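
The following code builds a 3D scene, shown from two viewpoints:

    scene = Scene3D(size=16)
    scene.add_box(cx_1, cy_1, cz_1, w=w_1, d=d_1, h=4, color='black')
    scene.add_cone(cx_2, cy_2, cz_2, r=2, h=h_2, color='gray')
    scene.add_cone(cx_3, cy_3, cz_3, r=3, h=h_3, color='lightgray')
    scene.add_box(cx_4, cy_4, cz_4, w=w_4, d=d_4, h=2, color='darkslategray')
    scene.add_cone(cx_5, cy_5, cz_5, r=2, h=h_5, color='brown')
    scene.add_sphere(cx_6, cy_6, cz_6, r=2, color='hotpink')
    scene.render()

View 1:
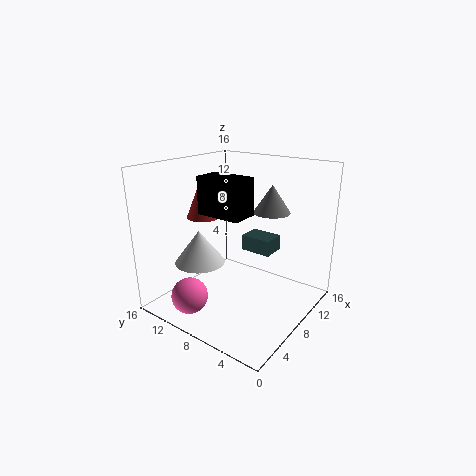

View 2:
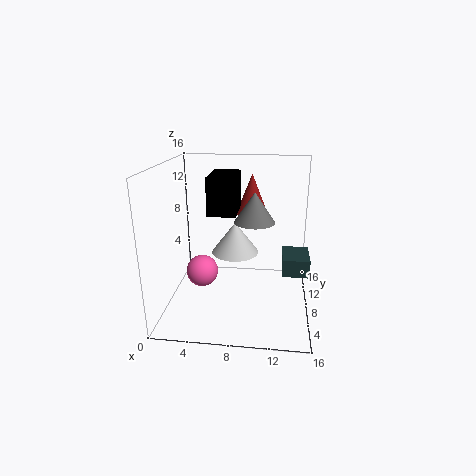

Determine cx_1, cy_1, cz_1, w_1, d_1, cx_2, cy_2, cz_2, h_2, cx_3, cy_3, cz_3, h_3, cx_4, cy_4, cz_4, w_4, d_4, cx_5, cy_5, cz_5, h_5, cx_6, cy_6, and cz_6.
cx_1 = 5
cy_1 = 6
cz_1 = 11
w_1 = 3
d_1 = 5
cx_2 = 10
cy_2 = 5
cz_2 = 11
h_2 = 3
cx_3 = 7
cy_3 = 13
cz_3 = 4
h_3 = 4
cx_4 = 13
cy_4 = 7
cz_4 = 4
w_4 = 3
d_4 = 4
cx_5 = 9
cy_5 = 14
cz_5 = 9
h_5 = 5
cx_6 = 3
cy_6 = 11
cz_6 = 2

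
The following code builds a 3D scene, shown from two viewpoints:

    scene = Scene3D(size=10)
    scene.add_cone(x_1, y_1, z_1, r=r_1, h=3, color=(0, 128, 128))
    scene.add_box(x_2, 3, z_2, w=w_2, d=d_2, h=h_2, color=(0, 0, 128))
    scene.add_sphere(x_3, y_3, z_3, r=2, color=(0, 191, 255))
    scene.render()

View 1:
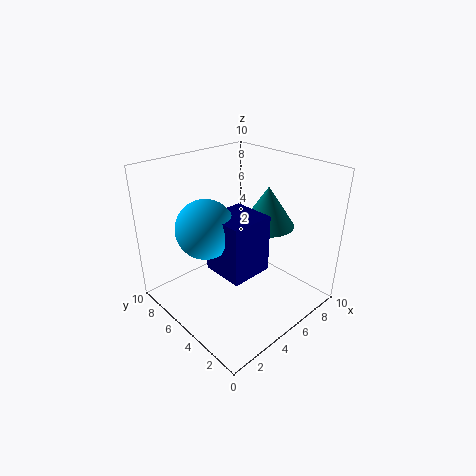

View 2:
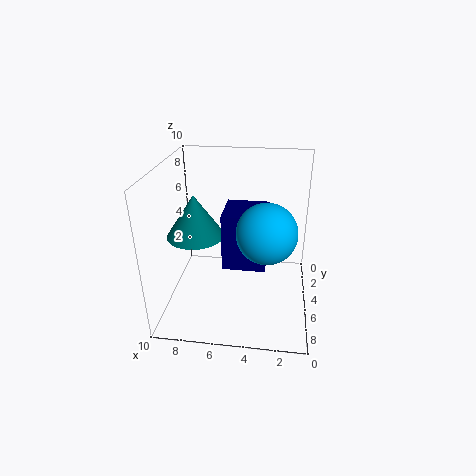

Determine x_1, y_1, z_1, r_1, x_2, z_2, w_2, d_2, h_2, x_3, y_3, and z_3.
x_1 = 8
y_1 = 5
z_1 = 5
r_1 = 2
x_2 = 3
z_2 = 3
w_2 = 3
d_2 = 3
h_2 = 4
x_3 = 3
y_3 = 6
z_3 = 6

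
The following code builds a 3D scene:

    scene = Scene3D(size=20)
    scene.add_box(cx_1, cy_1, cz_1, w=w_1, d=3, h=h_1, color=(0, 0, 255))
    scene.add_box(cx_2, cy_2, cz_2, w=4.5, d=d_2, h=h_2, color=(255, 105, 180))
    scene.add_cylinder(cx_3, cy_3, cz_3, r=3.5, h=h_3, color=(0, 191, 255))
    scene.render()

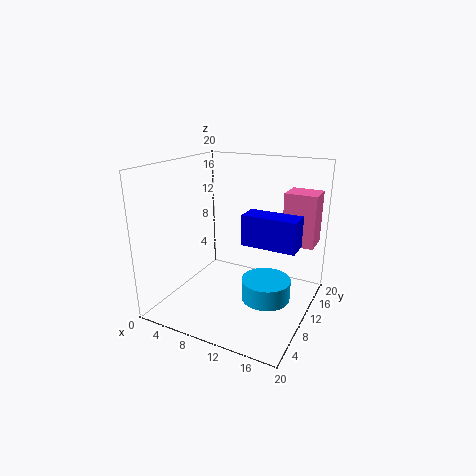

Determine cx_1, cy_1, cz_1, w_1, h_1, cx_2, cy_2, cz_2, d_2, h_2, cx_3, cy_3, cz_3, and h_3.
cx_1 = 12, cy_1 = 7, cz_1 = 10.5, w_1 = 7, h_1 = 4, cx_2 = 15, cy_2 = 14, cz_2 = 8.5, d_2 = 4, h_2 = 7.5, cx_3 = 14, cy_3 = 11, cz_3 = 1, h_3 = 3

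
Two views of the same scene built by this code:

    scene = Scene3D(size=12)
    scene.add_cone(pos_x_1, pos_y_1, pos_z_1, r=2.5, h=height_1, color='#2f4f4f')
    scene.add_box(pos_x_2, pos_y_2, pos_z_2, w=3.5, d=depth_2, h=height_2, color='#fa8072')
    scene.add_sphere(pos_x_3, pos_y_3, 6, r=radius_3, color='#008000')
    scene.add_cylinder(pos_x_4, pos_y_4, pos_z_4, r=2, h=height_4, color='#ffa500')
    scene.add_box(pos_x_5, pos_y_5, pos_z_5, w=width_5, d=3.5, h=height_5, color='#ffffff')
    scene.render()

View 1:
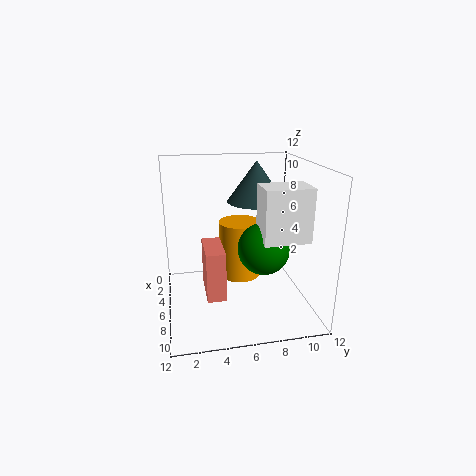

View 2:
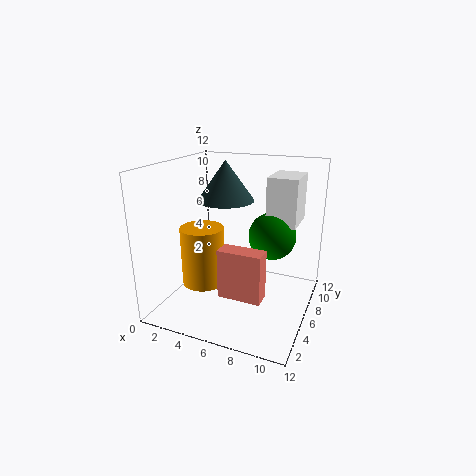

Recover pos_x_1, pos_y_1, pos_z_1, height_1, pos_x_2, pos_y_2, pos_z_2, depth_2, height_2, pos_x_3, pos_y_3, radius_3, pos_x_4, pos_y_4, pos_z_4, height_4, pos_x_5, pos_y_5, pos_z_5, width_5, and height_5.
pos_x_1 = 4; pos_y_1 = 8; pos_z_1 = 8.5; height_1 = 3.5; pos_x_2 = 5.5; pos_y_2 = 3; pos_z_2 = 2; depth_2 = 1.5; height_2 = 4; pos_x_3 = 8.5; pos_y_3 = 7.5; radius_3 = 2; pos_x_4 = 2; pos_y_4 = 7; pos_z_4 = 0.5; height_4 = 5.5; pos_x_5 = 8; pos_y_5 = 7; pos_z_5 = 7; width_5 = 2.5; height_5 = 4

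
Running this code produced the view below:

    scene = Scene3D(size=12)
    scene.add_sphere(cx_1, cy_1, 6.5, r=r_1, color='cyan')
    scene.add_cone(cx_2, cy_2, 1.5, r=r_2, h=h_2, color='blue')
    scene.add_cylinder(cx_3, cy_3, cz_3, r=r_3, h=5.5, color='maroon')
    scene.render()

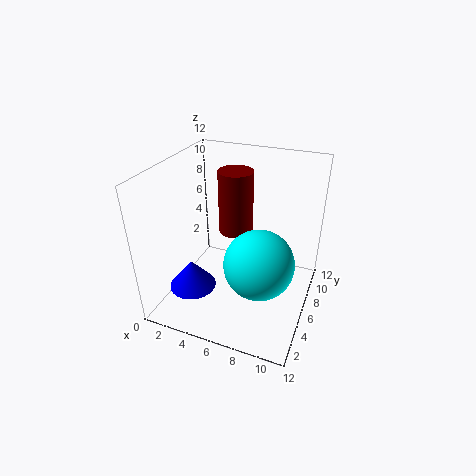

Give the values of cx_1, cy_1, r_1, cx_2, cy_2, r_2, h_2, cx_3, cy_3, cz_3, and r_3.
cx_1 = 9; cy_1 = 2.5; r_1 = 2.5; cx_2 = 2.5; cy_2 = 4; r_2 = 2; h_2 = 2.5; cx_3 = 5; cy_3 = 8; cz_3 = 5.5; r_3 = 1.5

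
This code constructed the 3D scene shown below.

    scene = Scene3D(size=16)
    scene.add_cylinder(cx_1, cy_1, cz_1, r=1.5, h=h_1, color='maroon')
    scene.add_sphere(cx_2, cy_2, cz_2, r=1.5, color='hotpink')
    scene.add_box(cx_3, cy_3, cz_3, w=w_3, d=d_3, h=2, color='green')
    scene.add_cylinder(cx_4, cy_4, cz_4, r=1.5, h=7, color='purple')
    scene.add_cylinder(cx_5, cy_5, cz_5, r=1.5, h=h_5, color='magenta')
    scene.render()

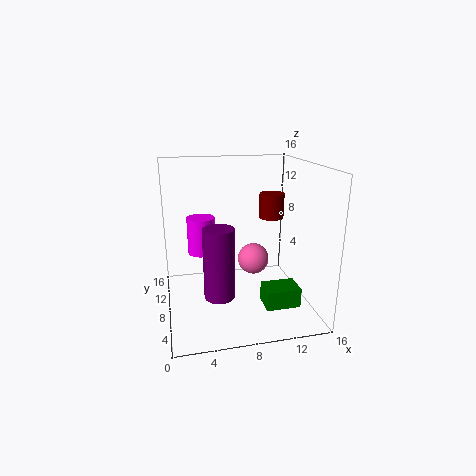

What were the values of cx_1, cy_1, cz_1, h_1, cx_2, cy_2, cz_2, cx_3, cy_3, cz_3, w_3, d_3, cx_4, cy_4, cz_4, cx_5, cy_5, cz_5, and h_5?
cx_1 = 13
cy_1 = 11.5
cz_1 = 9
h_1 = 3
cx_2 = 8.5
cy_2 = 3.5
cz_2 = 7.5
cx_3 = 9.5
cy_3 = 1.5
cz_3 = 2.5
w_3 = 3.5
d_3 = 2.5
cx_4 = 5
cy_4 = 3
cz_4 = 4
cx_5 = 4
cy_5 = 8.5
cz_5 = 6.5
h_5 = 4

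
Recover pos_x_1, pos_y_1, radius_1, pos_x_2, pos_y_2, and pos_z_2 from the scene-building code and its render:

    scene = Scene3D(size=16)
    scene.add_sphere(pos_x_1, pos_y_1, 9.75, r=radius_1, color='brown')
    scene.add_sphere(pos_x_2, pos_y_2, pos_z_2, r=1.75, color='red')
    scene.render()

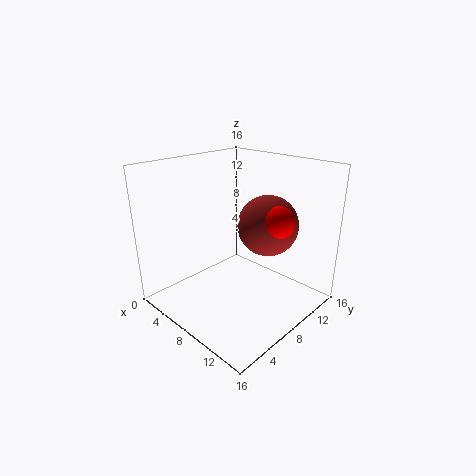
pos_x_1 = 10.75
pos_y_1 = 9.75
radius_1 = 3.25
pos_x_2 = 12.5
pos_y_2 = 9
pos_z_2 = 10.75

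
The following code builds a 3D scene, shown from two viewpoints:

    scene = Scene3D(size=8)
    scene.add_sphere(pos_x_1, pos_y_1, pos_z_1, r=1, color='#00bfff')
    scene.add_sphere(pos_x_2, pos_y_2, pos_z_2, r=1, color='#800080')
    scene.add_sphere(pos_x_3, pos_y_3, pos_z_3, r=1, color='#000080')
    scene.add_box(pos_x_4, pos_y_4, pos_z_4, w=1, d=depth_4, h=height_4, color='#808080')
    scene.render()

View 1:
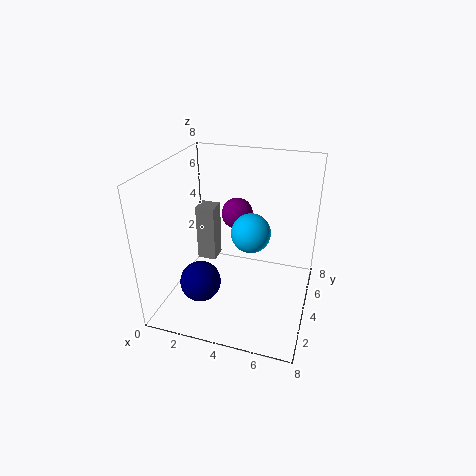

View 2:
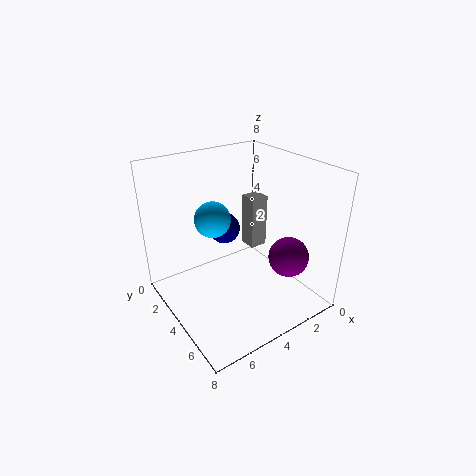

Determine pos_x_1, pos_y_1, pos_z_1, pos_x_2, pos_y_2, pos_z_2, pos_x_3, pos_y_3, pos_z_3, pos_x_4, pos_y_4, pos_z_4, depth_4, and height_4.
pos_x_1 = 5; pos_y_1 = 3; pos_z_1 = 5; pos_x_2 = 3; pos_y_2 = 7; pos_z_2 = 4; pos_x_3 = 3; pos_y_3 = 1; pos_z_3 = 3; pos_x_4 = 2; pos_y_4 = 3; pos_z_4 = 3; depth_4 = 1; height_4 = 3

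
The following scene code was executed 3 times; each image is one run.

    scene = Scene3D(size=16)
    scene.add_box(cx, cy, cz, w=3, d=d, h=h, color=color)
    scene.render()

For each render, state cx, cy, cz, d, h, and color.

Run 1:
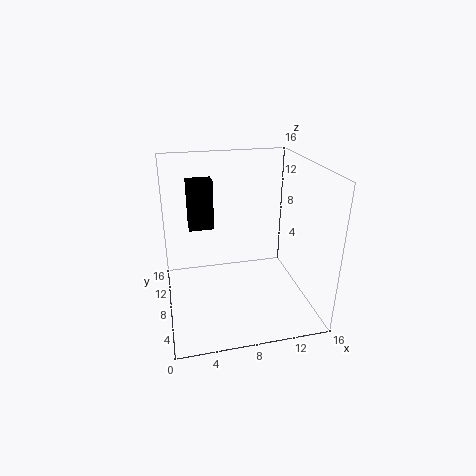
cx = 3, cy = 12, cz = 7.5, d = 2, h = 6, color = 'black'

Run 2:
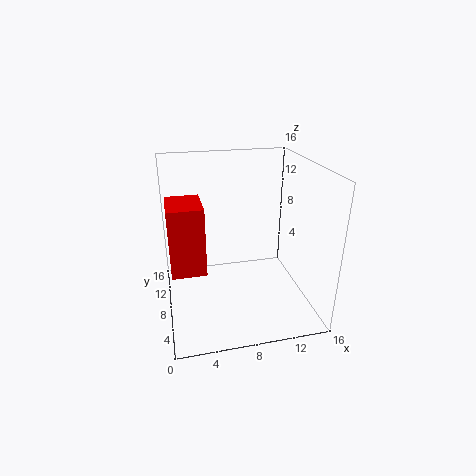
cx = 0.5, cy = 0.5, cz = 8.5, d = 4, h = 6, color = 'red'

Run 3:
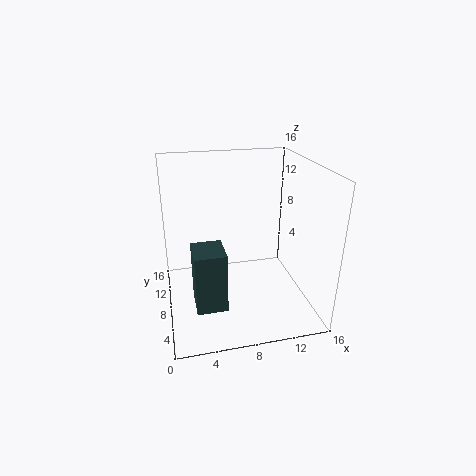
cx = 2.5, cy = 1.5, cz = 3.5, d = 3.5, h = 6, color = 'darkslategray'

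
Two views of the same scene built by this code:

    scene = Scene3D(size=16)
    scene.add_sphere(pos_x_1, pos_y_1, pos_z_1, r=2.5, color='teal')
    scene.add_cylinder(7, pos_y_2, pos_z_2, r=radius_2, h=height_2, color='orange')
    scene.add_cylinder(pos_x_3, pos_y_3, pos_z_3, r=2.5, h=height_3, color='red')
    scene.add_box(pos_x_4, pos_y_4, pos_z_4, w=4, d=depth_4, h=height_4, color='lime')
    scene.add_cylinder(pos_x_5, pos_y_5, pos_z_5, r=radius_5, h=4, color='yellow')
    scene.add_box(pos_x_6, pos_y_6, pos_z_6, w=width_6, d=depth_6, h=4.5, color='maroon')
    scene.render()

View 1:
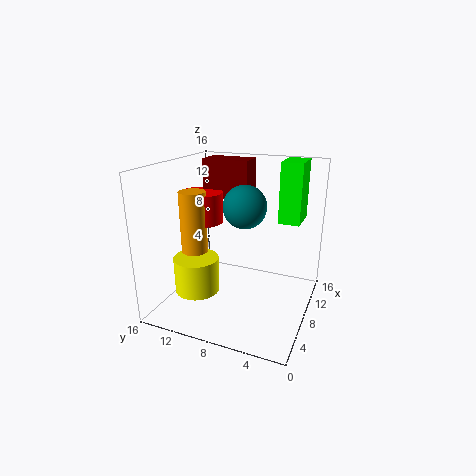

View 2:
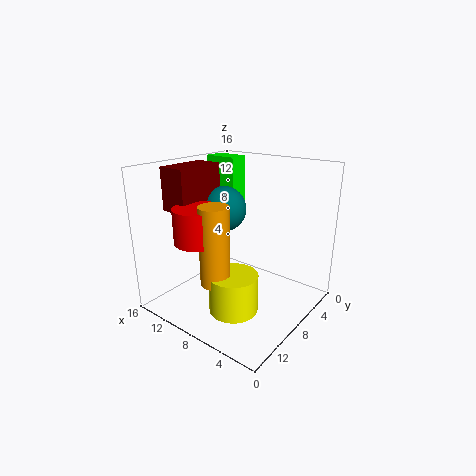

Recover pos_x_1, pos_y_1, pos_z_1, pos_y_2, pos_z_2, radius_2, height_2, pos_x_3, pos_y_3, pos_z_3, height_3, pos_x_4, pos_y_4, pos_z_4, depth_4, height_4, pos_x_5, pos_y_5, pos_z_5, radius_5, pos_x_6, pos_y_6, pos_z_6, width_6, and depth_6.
pos_x_1 = 10; pos_y_1 = 8; pos_z_1 = 11; pos_y_2 = 13; pos_z_2 = 5; radius_2 = 1.5; height_2 = 8; pos_x_3 = 9; pos_y_3 = 13; pos_z_3 = 9; height_3 = 3.5; pos_x_4 = 11.5; pos_y_4 = 2; pos_z_4 = 9; depth_4 = 2.5; height_4 = 7; pos_x_5 = 5.5; pos_y_5 = 12; pos_z_5 = 2; radius_5 = 2.5; pos_x_6 = 10.5; pos_y_6 = 8; pos_z_6 = 11.5; width_6 = 3; depth_6 = 5.5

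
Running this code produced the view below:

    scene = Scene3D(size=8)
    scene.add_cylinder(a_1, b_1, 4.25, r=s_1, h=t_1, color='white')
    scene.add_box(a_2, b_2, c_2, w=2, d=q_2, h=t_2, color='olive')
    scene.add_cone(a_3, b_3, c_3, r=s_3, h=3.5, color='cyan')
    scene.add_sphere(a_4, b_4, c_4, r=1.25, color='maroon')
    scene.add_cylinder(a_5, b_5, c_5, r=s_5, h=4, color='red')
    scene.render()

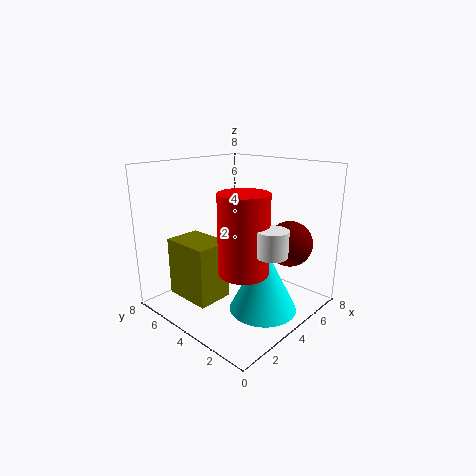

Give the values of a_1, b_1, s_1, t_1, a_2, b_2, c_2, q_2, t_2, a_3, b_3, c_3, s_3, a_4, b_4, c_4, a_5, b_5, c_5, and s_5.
a_1 = 2.75
b_1 = 0.75
s_1 = 0.75
t_1 = 1.25
a_2 = 1.25
b_2 = 4
c_2 = 0.75
q_2 = 2.75
t_2 = 3.25
a_3 = 3.5
b_3 = 1.75
c_3 = 0.75
s_3 = 1.75
a_4 = 5.75
b_4 = 1.75
c_4 = 3.75
a_5 = 2.5
b_5 = 2.25
c_5 = 3
s_5 = 1.25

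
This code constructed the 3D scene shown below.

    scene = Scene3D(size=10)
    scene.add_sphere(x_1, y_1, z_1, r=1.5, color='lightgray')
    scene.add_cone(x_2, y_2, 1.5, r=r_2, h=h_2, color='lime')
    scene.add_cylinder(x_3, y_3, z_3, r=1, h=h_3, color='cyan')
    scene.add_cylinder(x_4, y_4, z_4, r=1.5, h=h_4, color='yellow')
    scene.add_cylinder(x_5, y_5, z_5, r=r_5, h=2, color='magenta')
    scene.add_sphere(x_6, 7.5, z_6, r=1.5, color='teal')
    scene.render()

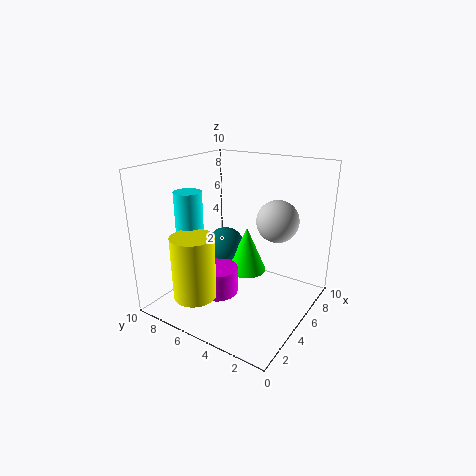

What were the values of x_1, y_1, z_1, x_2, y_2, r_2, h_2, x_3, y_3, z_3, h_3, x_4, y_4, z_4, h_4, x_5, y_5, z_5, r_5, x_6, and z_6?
x_1 = 7
y_1 = 3
z_1 = 6
x_2 = 7
y_2 = 5.5
r_2 = 1.5
h_2 = 3.5
x_3 = 4
y_3 = 8.5
z_3 = 3
h_3 = 5
x_4 = 2.5
y_4 = 7
z_4 = 1
h_4 = 4.5
x_5 = 4.5
y_5 = 6.5
z_5 = 0.5
r_5 = 1.5
x_6 = 7
z_6 = 3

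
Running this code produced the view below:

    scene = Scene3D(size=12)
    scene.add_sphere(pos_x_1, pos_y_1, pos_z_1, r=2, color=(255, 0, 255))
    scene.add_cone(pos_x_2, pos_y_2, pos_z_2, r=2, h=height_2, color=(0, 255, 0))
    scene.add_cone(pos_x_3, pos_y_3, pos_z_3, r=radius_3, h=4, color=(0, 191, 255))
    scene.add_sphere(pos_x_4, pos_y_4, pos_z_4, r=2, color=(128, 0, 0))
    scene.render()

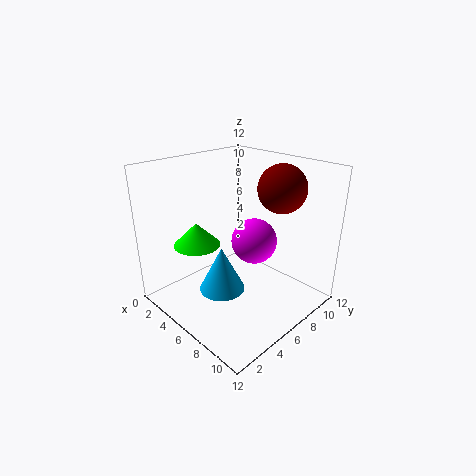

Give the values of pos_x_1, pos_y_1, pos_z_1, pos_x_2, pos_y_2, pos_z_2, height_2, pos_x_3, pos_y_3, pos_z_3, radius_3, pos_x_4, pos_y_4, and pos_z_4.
pos_x_1 = 6, pos_y_1 = 8, pos_z_1 = 5, pos_x_2 = 3, pos_y_2 = 4, pos_z_2 = 5, height_2 = 2, pos_x_3 = 5, pos_y_3 = 5, pos_z_3 = 1, radius_3 = 2, pos_x_4 = 8, pos_y_4 = 9, pos_z_4 = 10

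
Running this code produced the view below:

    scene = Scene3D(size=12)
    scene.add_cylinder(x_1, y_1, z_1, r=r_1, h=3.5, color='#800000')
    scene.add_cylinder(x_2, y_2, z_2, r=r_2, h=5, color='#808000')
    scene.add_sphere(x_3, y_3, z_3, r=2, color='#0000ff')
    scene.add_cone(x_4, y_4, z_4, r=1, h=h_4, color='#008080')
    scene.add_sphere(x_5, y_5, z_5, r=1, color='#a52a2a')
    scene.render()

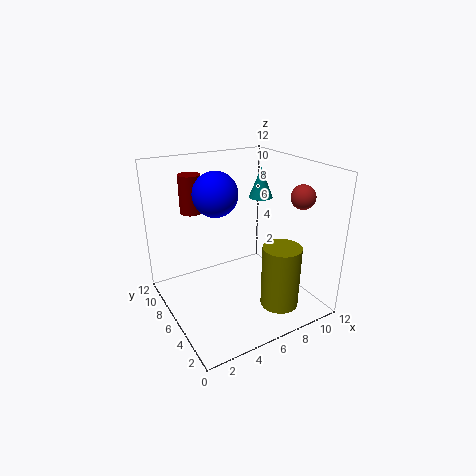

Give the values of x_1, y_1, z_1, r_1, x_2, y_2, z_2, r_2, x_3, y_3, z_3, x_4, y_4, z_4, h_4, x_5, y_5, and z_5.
x_1 = 4; y_1 = 11; z_1 = 7; r_1 = 1; x_2 = 7.5; y_2 = 2; z_2 = 1.5; r_2 = 1.5; x_3 = 5.5; y_3 = 9; z_3 = 9; x_4 = 8.5; y_4 = 6.5; z_4 = 9; h_4 = 2.5; x_5 = 10.5; y_5 = 3.5; z_5 = 9.5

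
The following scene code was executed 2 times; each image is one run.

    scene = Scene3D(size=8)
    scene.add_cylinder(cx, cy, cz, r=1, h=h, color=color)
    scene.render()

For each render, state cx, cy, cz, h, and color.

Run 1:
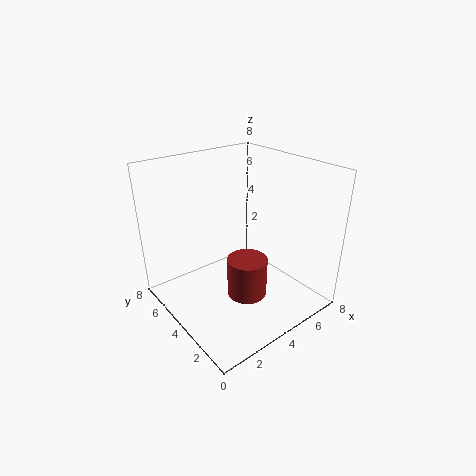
cx = 3
cy = 2
cz = 2
h = 2
color = 'brown'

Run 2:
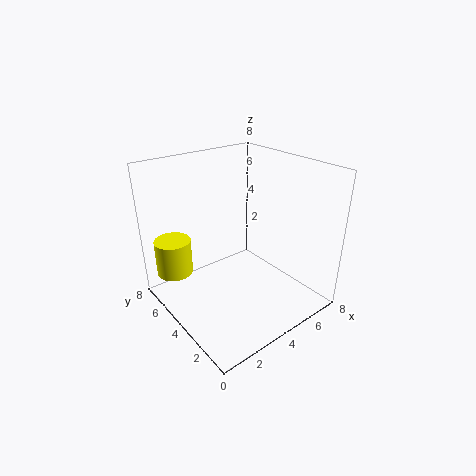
cx = 1
cy = 6
cz = 2
h = 2
color = 'yellow'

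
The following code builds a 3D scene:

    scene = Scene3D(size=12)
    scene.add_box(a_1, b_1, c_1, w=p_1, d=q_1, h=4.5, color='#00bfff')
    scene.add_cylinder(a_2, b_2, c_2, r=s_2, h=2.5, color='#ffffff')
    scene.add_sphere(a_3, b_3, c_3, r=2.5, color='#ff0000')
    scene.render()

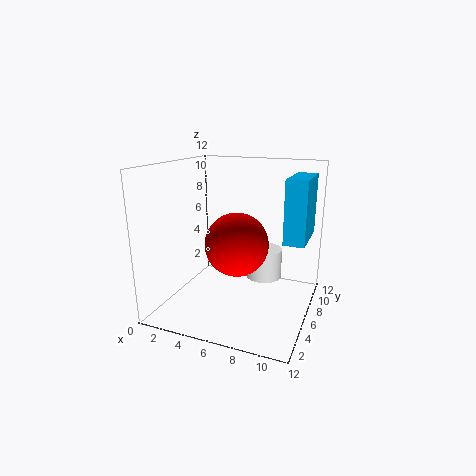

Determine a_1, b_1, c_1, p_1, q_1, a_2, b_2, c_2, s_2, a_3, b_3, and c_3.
a_1 = 10.5, b_1 = 3, c_1 = 7, p_1 = 1.5, q_1 = 4, a_2 = 8, b_2 = 7, c_2 = 2.5, s_2 = 1.5, a_3 = 6.5, b_3 = 4.5, c_3 = 6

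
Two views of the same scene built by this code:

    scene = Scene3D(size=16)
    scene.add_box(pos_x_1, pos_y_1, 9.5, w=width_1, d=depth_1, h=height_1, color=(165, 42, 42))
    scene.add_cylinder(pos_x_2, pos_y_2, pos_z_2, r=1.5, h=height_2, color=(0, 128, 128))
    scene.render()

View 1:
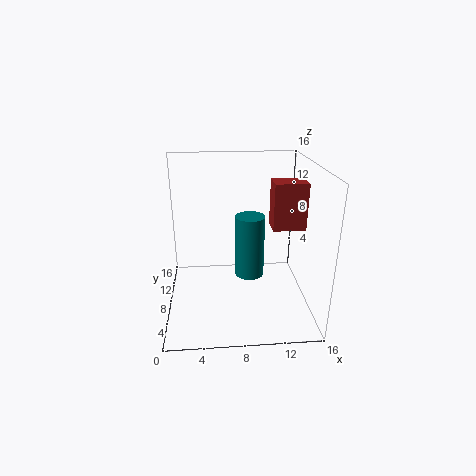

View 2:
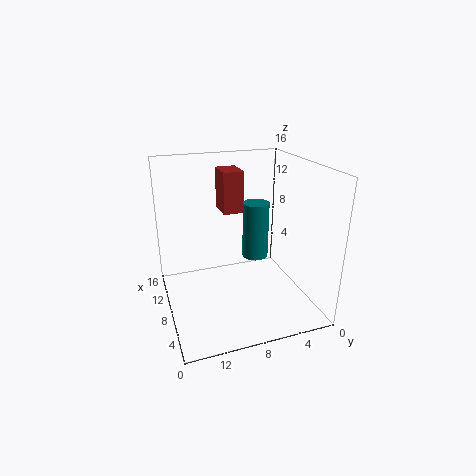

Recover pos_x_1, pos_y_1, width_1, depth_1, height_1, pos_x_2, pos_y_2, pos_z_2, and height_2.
pos_x_1 = 11.5, pos_y_1 = 6, width_1 = 3.5, depth_1 = 2.5, height_1 = 5, pos_x_2 = 9, pos_y_2 = 5.5, pos_z_2 = 5, height_2 = 6.5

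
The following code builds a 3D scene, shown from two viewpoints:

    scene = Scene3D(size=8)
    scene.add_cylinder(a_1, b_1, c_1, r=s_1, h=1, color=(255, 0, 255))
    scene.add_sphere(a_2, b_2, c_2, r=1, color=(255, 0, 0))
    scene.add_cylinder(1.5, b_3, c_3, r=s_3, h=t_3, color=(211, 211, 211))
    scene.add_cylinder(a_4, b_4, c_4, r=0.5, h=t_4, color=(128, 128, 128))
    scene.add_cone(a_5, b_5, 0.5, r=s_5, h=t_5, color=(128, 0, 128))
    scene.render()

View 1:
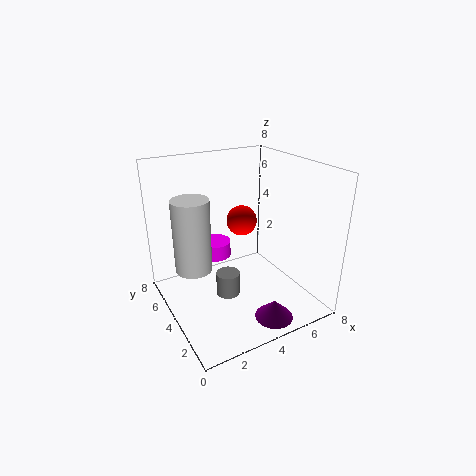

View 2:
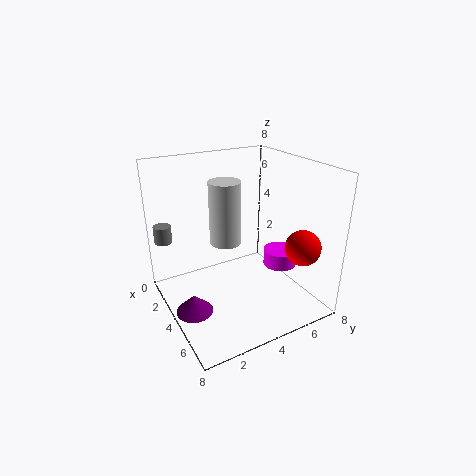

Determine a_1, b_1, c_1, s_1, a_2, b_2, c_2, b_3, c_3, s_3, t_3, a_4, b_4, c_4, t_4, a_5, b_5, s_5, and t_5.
a_1 = 4, b_1 = 7, c_1 = 1.5, s_1 = 1, a_2 = 6, b_2 = 7, c_2 = 3.5, b_3 = 4.5, c_3 = 2.5, s_3 = 1, t_3 = 4, a_4 = 1.5, b_4 = 0.5, c_4 = 3.5, t_4 = 1, a_5 = 4.5, b_5 = 1, s_5 = 1, t_5 = 1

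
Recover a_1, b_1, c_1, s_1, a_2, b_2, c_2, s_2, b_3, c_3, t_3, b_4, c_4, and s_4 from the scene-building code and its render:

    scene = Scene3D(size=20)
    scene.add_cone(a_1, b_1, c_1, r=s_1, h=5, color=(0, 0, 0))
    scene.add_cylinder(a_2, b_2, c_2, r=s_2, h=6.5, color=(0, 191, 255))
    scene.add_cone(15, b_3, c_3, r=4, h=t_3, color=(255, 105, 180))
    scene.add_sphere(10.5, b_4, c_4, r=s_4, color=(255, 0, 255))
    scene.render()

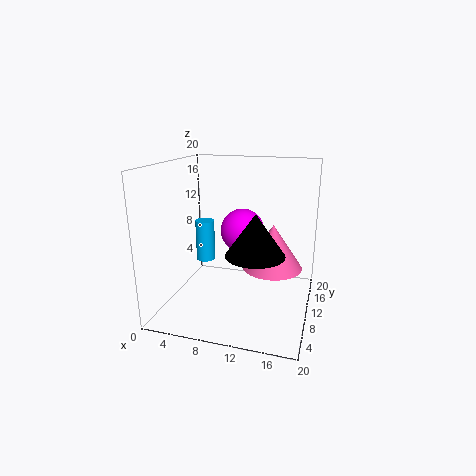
a_1 = 14; b_1 = 3.5; c_1 = 10.5; s_1 = 3.5; a_2 = 3; b_2 = 15; c_2 = 4; s_2 = 1.5; b_3 = 9.5; c_3 = 6.5; t_3 = 6; b_4 = 10.5; c_4 = 11; s_4 = 3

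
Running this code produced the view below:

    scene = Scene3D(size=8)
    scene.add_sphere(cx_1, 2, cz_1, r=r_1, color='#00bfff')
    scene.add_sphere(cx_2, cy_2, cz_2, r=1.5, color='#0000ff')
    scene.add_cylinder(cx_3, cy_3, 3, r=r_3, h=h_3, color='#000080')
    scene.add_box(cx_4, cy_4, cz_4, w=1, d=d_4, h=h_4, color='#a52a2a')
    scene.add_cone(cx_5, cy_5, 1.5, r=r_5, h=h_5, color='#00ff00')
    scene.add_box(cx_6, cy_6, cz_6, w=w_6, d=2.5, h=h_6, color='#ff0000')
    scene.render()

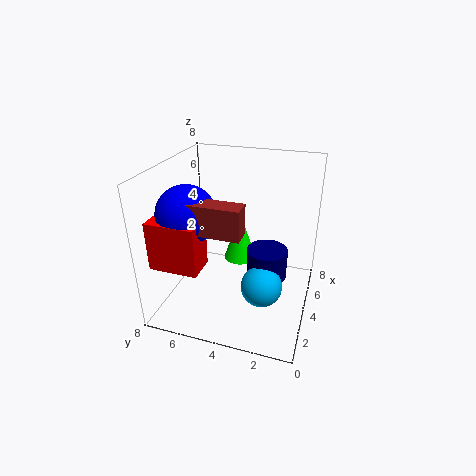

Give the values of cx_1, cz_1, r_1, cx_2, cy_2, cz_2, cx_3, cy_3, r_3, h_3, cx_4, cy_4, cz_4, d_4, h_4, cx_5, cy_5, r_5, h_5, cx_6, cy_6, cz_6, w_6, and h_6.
cx_1 = 1.5
cz_1 = 3
r_1 = 1
cx_2 = 2
cy_2 = 6
cz_2 = 6
cx_3 = 2.5
cy_3 = 2
r_3 = 1
h_3 = 1.5
cx_4 = 1
cy_4 = 3
cz_4 = 5.5
d_4 = 2.5
h_4 = 1.5
cx_5 = 6
cy_5 = 4.5
r_5 = 1
h_5 = 3
cx_6 = 0.5
cy_6 = 5
cz_6 = 3.5
w_6 = 1.5
h_6 = 2.5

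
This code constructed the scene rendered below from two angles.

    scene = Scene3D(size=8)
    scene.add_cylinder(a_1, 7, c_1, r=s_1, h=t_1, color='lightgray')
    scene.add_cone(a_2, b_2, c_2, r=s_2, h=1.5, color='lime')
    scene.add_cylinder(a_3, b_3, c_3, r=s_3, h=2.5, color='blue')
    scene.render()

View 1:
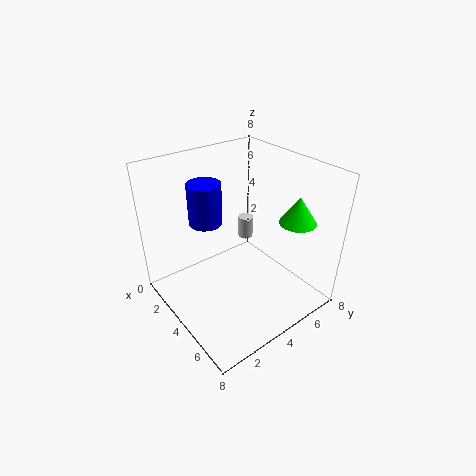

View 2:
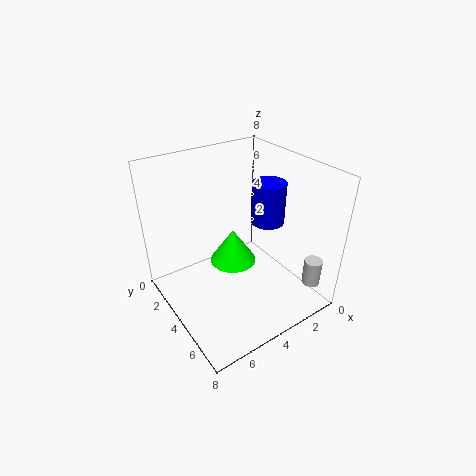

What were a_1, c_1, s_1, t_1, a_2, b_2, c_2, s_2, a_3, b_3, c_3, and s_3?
a_1 = 1; c_1 = 1.5; s_1 = 0.5; t_1 = 1.5; a_2 = 6; b_2 = 6.5; c_2 = 5; s_2 = 1; a_3 = 1.5; b_3 = 3.5; c_3 = 4; s_3 = 1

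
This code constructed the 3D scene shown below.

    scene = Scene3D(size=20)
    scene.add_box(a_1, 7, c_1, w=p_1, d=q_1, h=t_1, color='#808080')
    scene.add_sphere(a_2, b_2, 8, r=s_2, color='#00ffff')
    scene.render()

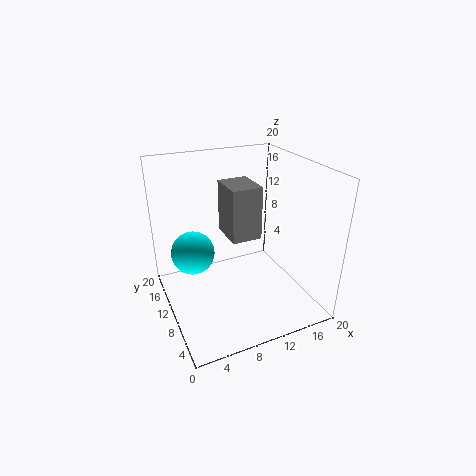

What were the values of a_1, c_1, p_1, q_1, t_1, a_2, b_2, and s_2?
a_1 = 8; c_1 = 11; p_1 = 4; q_1 = 5; t_1 = 7; a_2 = 4; b_2 = 12; s_2 = 3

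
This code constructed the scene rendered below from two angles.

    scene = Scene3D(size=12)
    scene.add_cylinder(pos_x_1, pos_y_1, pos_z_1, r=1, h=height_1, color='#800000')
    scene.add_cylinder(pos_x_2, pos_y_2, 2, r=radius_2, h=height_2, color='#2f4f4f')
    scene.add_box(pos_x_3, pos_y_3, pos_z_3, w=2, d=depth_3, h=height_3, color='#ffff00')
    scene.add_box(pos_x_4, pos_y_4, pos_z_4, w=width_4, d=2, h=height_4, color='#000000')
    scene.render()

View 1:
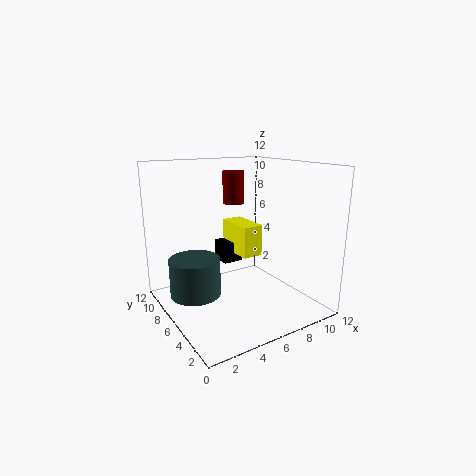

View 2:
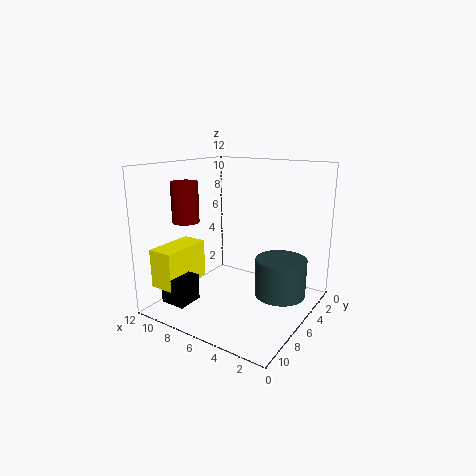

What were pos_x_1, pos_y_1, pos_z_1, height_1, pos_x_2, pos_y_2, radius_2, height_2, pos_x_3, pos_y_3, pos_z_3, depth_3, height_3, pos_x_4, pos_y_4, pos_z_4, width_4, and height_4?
pos_x_1 = 8; pos_y_1 = 10; pos_z_1 = 8; height_1 = 3; pos_x_2 = 2; pos_y_2 = 6; radius_2 = 2; height_2 = 3; pos_x_3 = 8; pos_y_3 = 8; pos_z_3 = 3; depth_3 = 4; height_3 = 3; pos_x_4 = 7; pos_y_4 = 10; pos_z_4 = 2; width_4 = 2; height_4 = 2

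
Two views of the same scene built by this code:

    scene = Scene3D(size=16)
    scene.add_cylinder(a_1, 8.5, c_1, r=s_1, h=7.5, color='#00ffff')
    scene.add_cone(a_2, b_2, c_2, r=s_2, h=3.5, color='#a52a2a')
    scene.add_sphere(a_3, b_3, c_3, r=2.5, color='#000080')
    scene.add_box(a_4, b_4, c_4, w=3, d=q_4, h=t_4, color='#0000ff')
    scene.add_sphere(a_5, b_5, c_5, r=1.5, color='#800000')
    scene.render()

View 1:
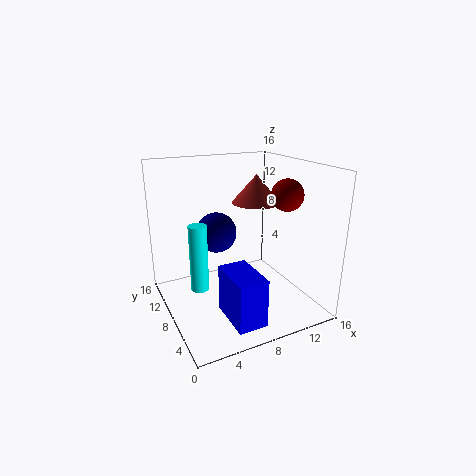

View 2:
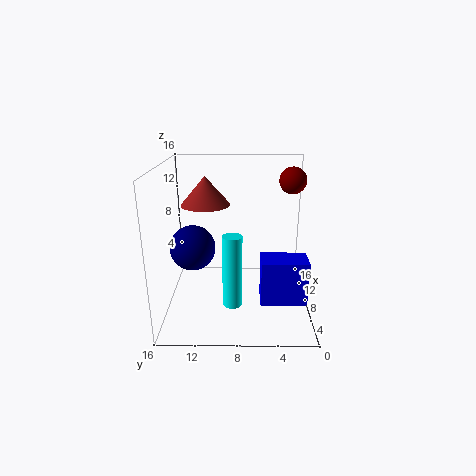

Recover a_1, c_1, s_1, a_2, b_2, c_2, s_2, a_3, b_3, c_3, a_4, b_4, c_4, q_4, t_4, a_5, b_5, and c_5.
a_1 = 3.5
c_1 = 2.5
s_1 = 1
a_2 = 12.5
b_2 = 12
c_2 = 10.5
s_2 = 3
a_3 = 7.5
b_3 = 13
c_3 = 7
a_4 = 4.5
b_4 = 0.5
c_4 = 1.5
q_4 = 5
t_4 = 5
a_5 = 10
b_5 = 2
c_5 = 14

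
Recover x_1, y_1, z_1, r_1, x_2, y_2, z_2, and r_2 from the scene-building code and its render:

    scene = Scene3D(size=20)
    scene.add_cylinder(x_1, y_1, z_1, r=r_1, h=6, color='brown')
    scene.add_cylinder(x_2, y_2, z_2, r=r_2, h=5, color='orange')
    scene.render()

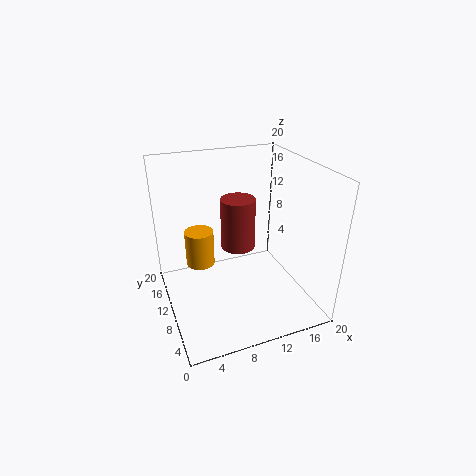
x_1 = 8; y_1 = 5; z_1 = 12; r_1 = 2; x_2 = 5; y_2 = 12; z_2 = 6; r_2 = 2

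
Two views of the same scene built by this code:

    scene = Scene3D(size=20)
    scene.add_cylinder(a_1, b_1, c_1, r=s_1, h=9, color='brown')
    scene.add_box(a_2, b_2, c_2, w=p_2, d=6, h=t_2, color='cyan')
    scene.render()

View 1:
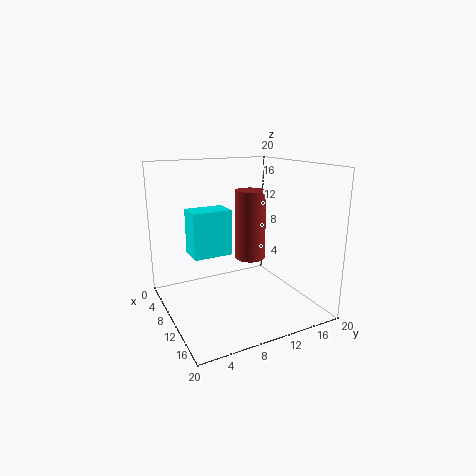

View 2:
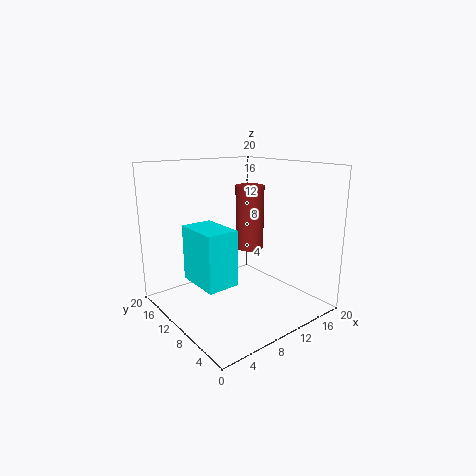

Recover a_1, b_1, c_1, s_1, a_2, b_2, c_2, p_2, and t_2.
a_1 = 12.5; b_1 = 10.5; c_1 = 8; s_1 = 2; a_2 = 2; b_2 = 5; c_2 = 6; p_2 = 4; t_2 = 7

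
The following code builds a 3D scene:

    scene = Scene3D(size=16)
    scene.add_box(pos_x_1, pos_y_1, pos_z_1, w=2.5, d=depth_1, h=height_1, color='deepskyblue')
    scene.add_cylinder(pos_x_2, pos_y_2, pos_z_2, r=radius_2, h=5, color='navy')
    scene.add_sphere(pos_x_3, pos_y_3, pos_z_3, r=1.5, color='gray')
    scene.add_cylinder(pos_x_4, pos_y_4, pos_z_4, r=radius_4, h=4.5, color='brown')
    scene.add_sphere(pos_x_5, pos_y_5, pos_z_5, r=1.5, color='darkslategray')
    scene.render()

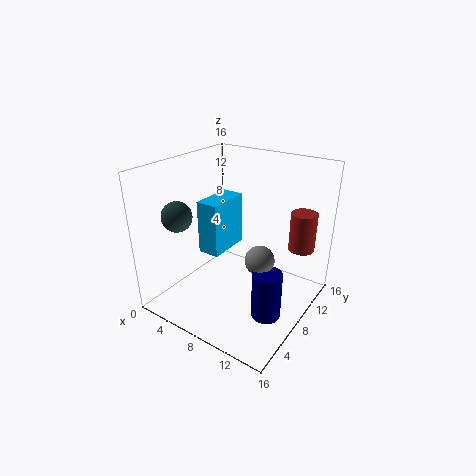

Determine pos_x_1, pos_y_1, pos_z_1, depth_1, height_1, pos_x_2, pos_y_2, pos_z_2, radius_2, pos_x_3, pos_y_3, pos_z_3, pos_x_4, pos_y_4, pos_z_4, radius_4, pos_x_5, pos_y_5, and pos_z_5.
pos_x_1 = 4, pos_y_1 = 6, pos_z_1 = 6, depth_1 = 5, height_1 = 6, pos_x_2 = 13.5, pos_y_2 = 5, pos_z_2 = 2, radius_2 = 1.5, pos_x_3 = 12, pos_y_3 = 6, pos_z_3 = 7.5, pos_x_4 = 13.5, pos_y_4 = 13, pos_z_4 = 6, radius_4 = 1.5, pos_x_5 = 5, pos_y_5 = 2, pos_z_5 = 12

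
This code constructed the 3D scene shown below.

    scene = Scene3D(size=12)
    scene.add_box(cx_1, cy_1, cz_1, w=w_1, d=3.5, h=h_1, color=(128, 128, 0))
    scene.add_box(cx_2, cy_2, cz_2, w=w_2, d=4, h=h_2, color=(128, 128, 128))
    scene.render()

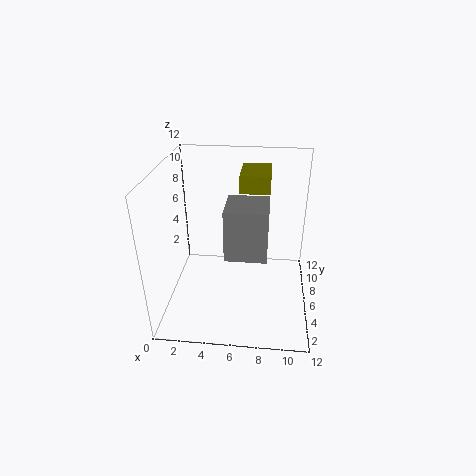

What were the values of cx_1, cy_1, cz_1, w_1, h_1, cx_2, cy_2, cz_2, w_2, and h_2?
cx_1 = 6
cy_1 = 7
cz_1 = 9.5
w_1 = 2.5
h_1 = 1.5
cx_2 = 4.5
cy_2 = 7.5
cz_2 = 2.5
w_2 = 4
h_2 = 5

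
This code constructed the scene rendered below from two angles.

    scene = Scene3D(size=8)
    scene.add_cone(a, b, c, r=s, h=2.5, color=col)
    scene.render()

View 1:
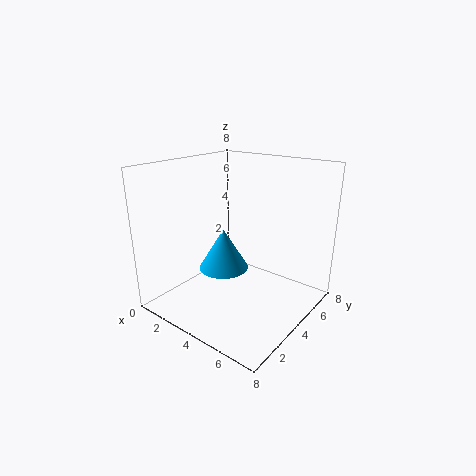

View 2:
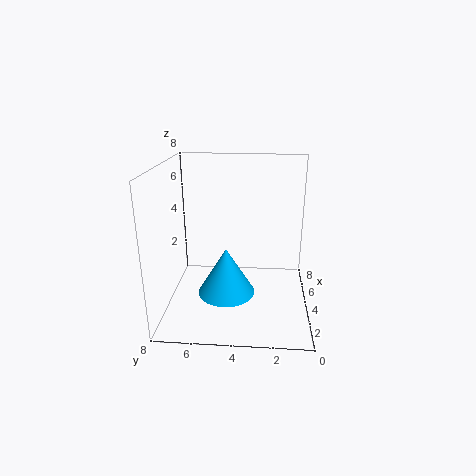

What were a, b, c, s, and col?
a = 2.5; b = 4.5; c = 1.5; s = 1.5; col = 'deepskyblue'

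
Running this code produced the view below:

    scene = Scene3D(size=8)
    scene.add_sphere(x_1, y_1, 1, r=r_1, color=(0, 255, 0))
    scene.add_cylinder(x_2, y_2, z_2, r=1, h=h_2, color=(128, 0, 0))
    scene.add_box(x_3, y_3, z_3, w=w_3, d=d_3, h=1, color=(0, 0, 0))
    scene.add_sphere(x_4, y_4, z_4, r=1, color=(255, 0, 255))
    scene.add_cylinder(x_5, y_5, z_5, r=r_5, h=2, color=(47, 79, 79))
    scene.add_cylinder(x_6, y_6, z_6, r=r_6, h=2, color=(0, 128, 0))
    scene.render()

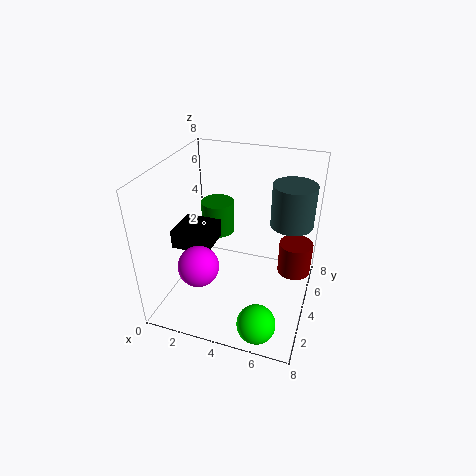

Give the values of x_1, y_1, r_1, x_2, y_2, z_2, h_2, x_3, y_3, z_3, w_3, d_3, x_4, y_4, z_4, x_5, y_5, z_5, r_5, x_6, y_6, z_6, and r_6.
x_1 = 6, y_1 = 1, r_1 = 1, x_2 = 7, y_2 = 6, z_2 = 1, h_2 = 2, x_3 = 1, y_3 = 2, z_3 = 4, w_3 = 2, d_3 = 2, x_4 = 3, y_4 = 1, z_4 = 4, x_5 = 7, y_5 = 3, z_5 = 6, r_5 = 1, x_6 = 2, y_6 = 6, z_6 = 3, r_6 = 1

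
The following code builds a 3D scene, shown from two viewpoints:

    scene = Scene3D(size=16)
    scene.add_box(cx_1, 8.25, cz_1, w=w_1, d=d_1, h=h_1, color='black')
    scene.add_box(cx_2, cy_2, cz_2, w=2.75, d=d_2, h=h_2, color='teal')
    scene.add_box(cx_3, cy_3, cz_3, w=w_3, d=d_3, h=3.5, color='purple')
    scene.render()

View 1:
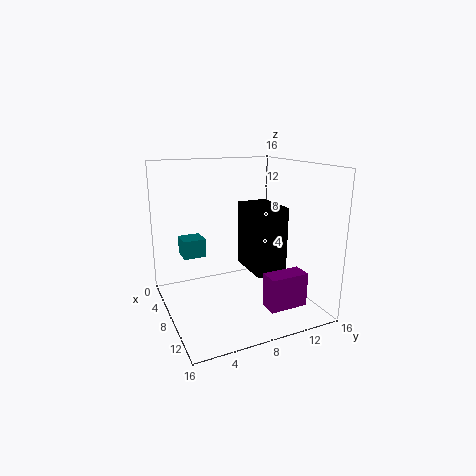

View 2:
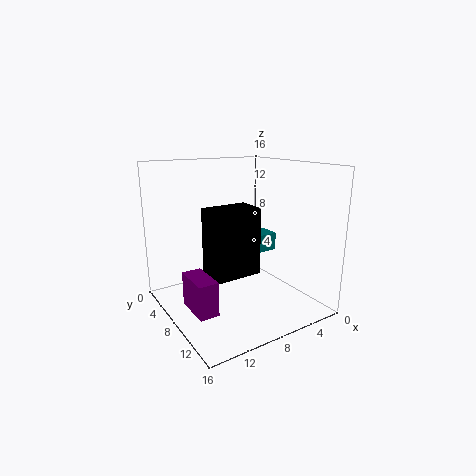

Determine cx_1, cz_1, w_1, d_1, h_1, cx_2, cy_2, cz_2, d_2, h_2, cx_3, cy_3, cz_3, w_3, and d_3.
cx_1 = 7.5; cz_1 = 5; w_1 = 5; d_1 = 3.25; h_1 = 7; cx_2 = 0.75; cy_2 = 3; cz_2 = 4.5; d_2 = 2.75; h_2 = 2.25; cx_3 = 13; cy_3 = 8.5; cz_3 = 2.25; w_3 = 2; d_3 = 4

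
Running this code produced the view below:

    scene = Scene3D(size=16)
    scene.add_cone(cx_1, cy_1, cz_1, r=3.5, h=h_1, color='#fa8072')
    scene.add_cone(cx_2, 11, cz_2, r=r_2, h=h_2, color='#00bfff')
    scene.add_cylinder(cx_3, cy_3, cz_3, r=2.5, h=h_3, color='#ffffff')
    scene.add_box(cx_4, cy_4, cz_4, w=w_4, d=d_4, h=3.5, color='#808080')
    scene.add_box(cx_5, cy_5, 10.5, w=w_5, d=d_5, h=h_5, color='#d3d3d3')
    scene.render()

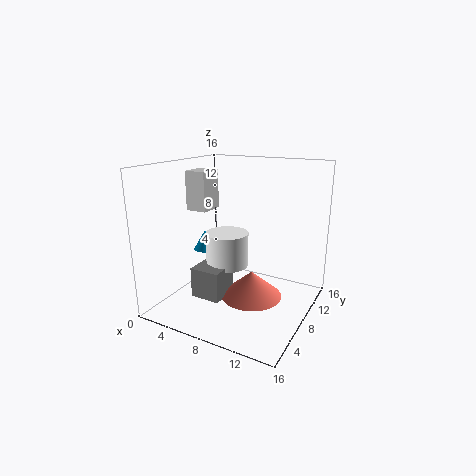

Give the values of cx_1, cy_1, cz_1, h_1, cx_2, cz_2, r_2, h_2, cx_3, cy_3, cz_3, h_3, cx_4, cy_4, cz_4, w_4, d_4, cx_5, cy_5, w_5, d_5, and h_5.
cx_1 = 9.5
cy_1 = 8.5
cz_1 = 1
h_1 = 3
cx_2 = 1.5
cz_2 = 4.5
r_2 = 1.5
h_2 = 2.5
cx_3 = 6
cy_3 = 9
cz_3 = 4
h_3 = 4
cx_4 = 3.5
cy_4 = 5
cz_4 = 1
w_4 = 3.5
d_4 = 3.5
cx_5 = 1.5
cy_5 = 7.5
w_5 = 2.5
d_5 = 3
h_5 = 4.5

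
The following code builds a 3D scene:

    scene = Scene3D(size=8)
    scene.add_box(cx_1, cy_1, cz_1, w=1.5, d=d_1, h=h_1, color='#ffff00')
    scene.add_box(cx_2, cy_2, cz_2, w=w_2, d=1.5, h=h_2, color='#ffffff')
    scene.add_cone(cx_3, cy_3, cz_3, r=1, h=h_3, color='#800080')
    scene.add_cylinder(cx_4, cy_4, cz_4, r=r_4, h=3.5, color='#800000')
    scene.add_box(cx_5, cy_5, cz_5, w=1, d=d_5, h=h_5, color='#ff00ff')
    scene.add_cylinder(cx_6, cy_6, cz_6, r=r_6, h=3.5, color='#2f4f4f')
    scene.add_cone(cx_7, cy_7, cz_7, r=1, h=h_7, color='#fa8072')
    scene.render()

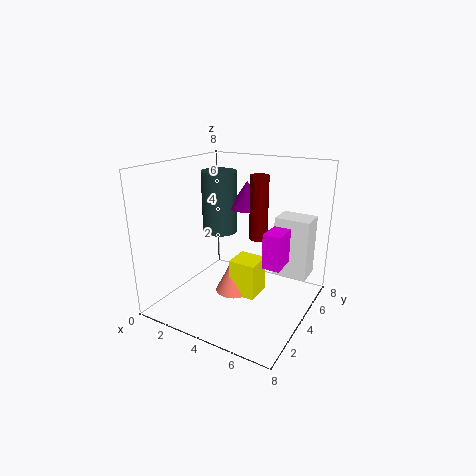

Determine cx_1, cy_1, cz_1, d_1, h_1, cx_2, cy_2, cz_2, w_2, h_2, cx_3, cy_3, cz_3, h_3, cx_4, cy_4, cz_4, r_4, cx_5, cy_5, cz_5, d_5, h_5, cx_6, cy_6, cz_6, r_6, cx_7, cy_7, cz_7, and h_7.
cx_1 = 4, cy_1 = 3, cz_1 = 1, d_1 = 1.5, h_1 = 2, cx_2 = 5.5, cy_2 = 5.5, cz_2 = 1.5, w_2 = 2, h_2 = 3.5, cx_3 = 4, cy_3 = 5, cz_3 = 5.5, h_3 = 1.5, cx_4 = 5, cy_4 = 4.5, cz_4 = 4, r_4 = 0.5, cx_5 = 5.5, cy_5 = 4, cz_5 = 2.5, d_5 = 1.5, h_5 = 2, cx_6 = 2.5, cy_6 = 4.5, cz_6 = 4, r_6 = 1, cx_7 = 4, cy_7 = 3.5, cz_7 = 1, h_7 = 2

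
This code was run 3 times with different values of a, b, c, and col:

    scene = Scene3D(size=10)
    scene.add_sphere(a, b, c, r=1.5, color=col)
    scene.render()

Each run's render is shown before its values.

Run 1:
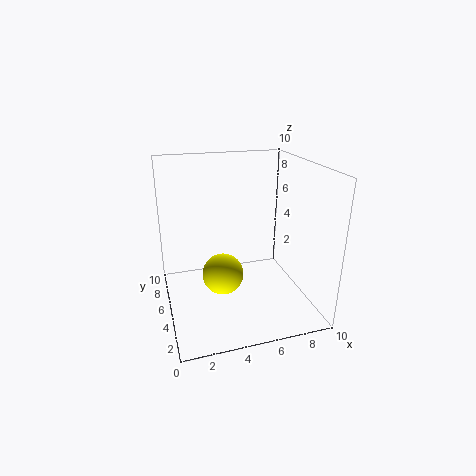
a = 4, b = 5.5, c = 2, col = 'yellow'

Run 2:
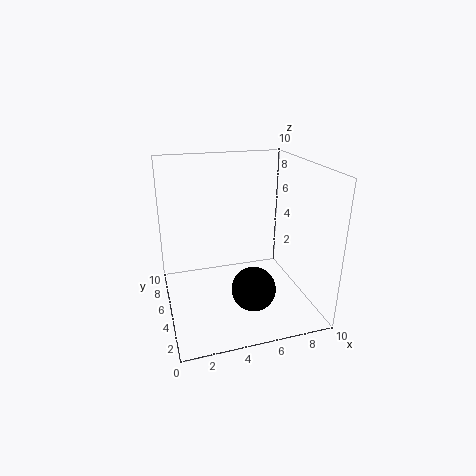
a = 5.5, b = 3, c = 2, col = 'black'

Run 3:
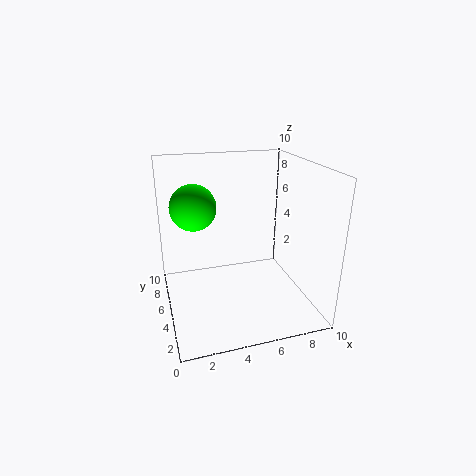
a = 2, b = 5, c = 7.5, col = 'lime'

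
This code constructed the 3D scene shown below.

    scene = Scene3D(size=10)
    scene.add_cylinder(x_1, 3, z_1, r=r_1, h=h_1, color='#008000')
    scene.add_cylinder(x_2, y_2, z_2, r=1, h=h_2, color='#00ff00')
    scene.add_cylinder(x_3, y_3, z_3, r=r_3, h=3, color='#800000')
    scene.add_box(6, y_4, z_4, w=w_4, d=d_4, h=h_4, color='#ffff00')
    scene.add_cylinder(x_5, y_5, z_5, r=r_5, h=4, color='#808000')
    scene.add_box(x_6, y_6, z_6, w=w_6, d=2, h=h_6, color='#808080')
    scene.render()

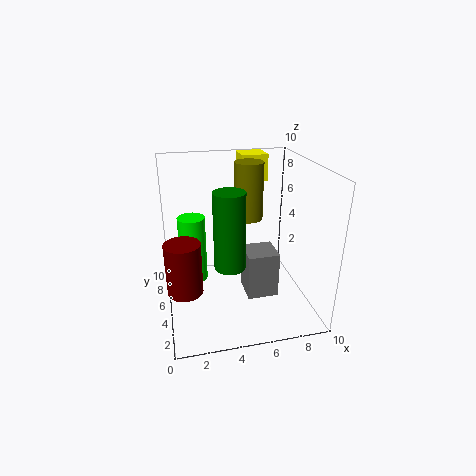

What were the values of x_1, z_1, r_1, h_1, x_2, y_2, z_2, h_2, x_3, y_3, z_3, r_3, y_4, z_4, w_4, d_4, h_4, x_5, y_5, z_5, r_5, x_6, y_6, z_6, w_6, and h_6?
x_1 = 4; z_1 = 4; r_1 = 1; h_1 = 5; x_2 = 2; y_2 = 7; z_2 = 1; h_2 = 5; x_3 = 1; y_3 = 1; z_3 = 4; r_3 = 1; y_4 = 8; z_4 = 8; w_4 = 2; d_4 = 2; h_4 = 2; x_5 = 6; y_5 = 6; z_5 = 6; r_5 = 1; x_6 = 5; y_6 = 2; z_6 = 2; w_6 = 2; h_6 = 3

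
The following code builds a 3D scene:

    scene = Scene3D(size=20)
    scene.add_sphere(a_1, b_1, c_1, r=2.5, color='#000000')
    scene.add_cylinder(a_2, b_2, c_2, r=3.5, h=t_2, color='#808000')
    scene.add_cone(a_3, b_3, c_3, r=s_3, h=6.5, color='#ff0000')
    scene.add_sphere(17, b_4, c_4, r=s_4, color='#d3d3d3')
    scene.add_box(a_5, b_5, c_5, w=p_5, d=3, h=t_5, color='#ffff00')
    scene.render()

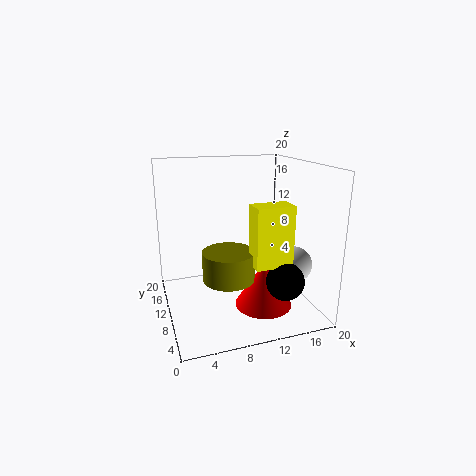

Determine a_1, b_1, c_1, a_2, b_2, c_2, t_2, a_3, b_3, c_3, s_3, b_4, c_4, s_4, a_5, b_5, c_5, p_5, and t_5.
a_1 = 14.5
b_1 = 4
c_1 = 5.5
a_2 = 8
b_2 = 8
c_2 = 5
t_2 = 4
a_3 = 13
b_3 = 7.5
c_3 = 0.5
s_3 = 4
b_4 = 6.5
c_4 = 6.5
s_4 = 2.5
a_5 = 10.5
b_5 = 4
c_5 = 7.5
p_5 = 5
t_5 = 8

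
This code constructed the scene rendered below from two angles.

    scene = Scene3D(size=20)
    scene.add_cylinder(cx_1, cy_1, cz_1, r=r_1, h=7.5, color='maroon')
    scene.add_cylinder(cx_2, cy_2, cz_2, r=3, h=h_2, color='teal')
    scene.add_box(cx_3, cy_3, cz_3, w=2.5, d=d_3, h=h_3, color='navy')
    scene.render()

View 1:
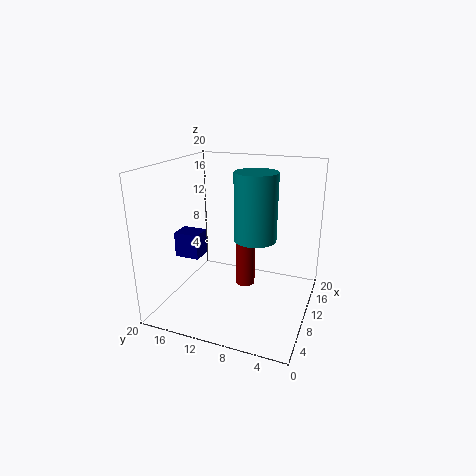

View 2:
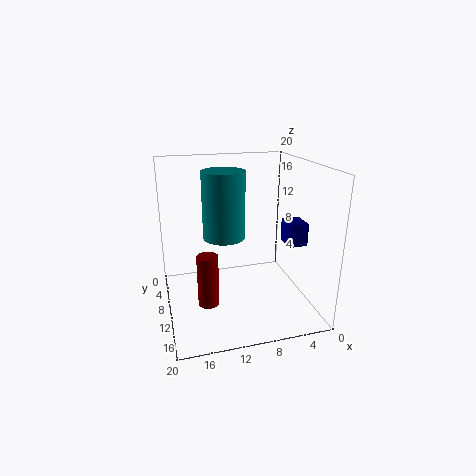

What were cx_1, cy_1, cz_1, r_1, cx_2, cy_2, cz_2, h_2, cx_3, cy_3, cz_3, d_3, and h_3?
cx_1 = 14.5
cy_1 = 10.5
cz_1 = 0.5
r_1 = 1.5
cx_2 = 11.5
cy_2 = 8
cz_2 = 9.5
h_2 = 9.5
cx_3 = 2
cy_3 = 12
cz_3 = 10
d_3 = 3
h_3 = 3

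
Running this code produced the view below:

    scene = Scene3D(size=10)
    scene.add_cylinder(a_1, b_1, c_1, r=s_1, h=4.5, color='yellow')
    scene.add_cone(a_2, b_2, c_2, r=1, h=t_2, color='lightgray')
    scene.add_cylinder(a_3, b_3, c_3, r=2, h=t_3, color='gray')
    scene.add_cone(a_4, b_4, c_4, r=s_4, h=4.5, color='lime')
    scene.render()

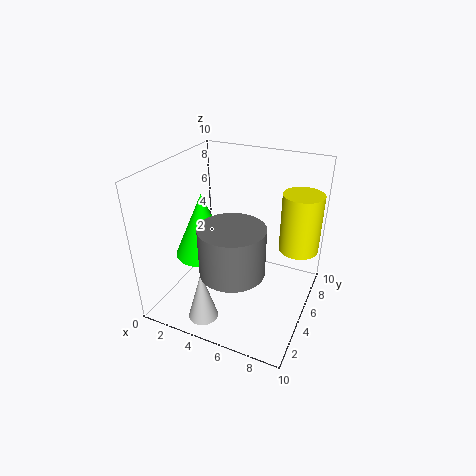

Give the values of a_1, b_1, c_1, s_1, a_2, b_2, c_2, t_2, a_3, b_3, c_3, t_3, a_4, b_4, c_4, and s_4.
a_1 = 8.5
b_1 = 8.5
c_1 = 3
s_1 = 1.5
a_2 = 4
b_2 = 1.5
c_2 = 0.5
t_2 = 3.5
a_3 = 6
b_3 = 2
c_3 = 4.5
t_3 = 3
a_4 = 2.5
b_4 = 4.5
c_4 = 3.5
s_4 = 2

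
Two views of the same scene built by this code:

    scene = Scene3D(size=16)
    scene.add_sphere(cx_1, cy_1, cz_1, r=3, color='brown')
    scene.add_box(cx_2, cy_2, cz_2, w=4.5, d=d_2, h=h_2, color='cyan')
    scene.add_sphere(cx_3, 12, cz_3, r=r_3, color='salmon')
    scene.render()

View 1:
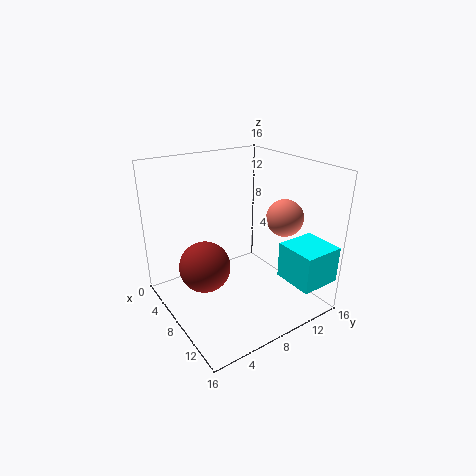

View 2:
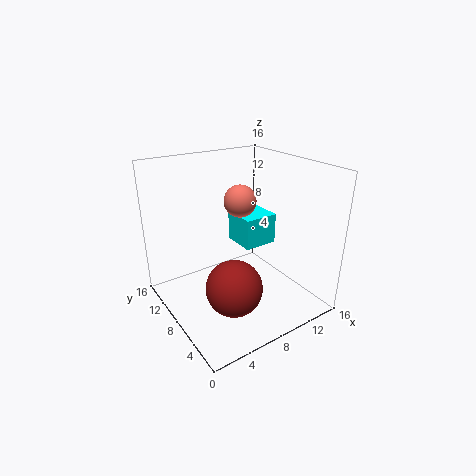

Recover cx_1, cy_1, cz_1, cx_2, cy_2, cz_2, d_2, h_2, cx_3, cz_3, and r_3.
cx_1 = 5.5
cy_1 = 5
cz_1 = 4
cx_2 = 11.5
cy_2 = 11
cz_2 = 4
d_2 = 4.5
h_2 = 4
cx_3 = 11
cz_3 = 10.5
r_3 = 2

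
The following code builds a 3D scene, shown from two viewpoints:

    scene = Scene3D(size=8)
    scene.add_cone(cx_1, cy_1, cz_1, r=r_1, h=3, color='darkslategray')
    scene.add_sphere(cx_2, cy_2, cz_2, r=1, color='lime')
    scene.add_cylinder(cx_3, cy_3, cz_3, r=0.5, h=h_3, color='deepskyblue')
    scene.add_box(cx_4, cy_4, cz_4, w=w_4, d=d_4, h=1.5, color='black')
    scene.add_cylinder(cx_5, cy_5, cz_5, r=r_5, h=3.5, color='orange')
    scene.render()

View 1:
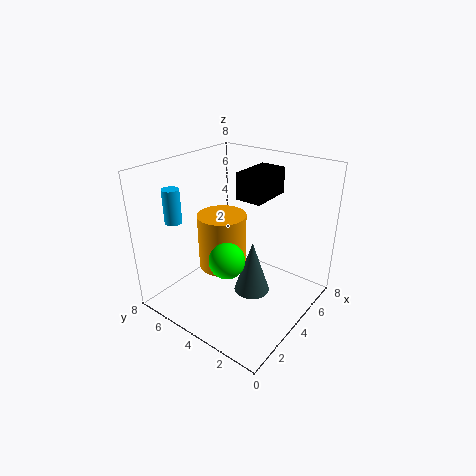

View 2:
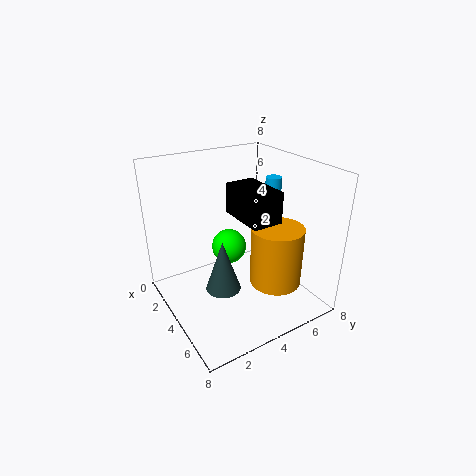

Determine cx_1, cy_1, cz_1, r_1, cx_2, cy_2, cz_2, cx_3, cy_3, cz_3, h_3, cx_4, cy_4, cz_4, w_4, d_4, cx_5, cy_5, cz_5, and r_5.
cx_1 = 4, cy_1 = 3, cz_1 = 1, r_1 = 1, cx_2 = 3, cy_2 = 4, cz_2 = 3, cx_3 = 2.5, cy_3 = 7.5, cz_3 = 4.5, h_3 = 2, cx_4 = 4.5, cy_4 = 3, cz_4 = 6, w_4 = 2.5, d_4 = 1.5, cx_5 = 5, cy_5 = 6, cz_5 = 1, r_5 = 1.5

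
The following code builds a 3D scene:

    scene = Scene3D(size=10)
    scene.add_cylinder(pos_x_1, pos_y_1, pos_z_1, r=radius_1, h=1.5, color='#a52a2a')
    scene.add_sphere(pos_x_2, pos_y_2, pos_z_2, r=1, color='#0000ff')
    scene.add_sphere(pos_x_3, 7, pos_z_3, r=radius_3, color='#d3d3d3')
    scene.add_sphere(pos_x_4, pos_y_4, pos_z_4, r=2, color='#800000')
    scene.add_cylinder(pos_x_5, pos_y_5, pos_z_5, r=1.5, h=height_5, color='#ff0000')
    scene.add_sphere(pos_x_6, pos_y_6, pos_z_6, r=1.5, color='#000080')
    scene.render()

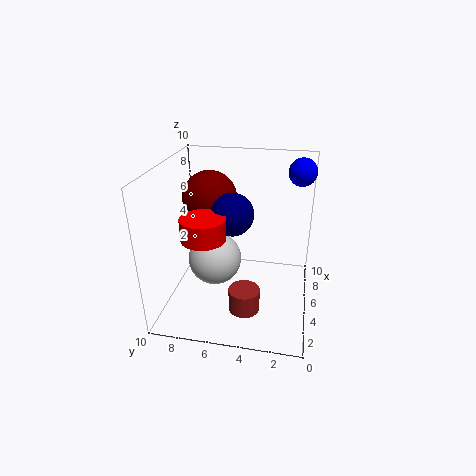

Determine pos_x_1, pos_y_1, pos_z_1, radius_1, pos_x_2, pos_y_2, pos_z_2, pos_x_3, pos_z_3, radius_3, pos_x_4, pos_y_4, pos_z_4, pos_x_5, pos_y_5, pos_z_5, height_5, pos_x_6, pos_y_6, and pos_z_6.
pos_x_1 = 2, pos_y_1 = 4, pos_z_1 = 1.5, radius_1 = 1, pos_x_2 = 8, pos_y_2 = 1, pos_z_2 = 9, pos_x_3 = 6, pos_z_3 = 2.5, radius_3 = 2, pos_x_4 = 7, pos_y_4 = 7.5, pos_z_4 = 7, pos_x_5 = 3.5, pos_y_5 = 7, pos_z_5 = 5.5, height_5 = 1.5, pos_x_6 = 5.5, pos_y_6 = 5.5, pos_z_6 = 6.5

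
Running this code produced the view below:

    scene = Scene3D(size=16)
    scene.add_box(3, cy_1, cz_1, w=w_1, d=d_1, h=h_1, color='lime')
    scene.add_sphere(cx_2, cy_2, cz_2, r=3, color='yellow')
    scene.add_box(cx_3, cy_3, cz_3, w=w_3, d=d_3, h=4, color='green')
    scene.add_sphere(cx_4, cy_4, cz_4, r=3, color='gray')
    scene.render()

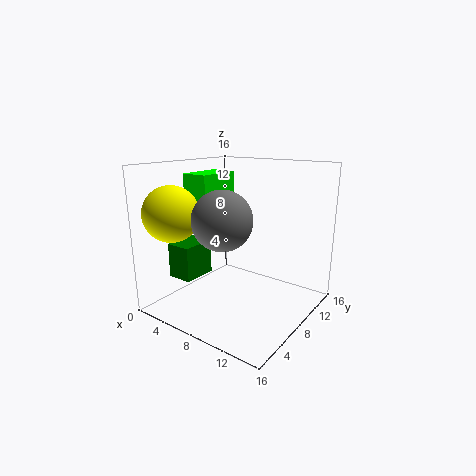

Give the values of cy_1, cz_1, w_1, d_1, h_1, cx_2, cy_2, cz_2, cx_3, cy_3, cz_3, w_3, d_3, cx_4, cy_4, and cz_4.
cy_1 = 5
cz_1 = 9
w_1 = 3
d_1 = 5
h_1 = 6
cx_2 = 3
cy_2 = 3
cz_2 = 11
cx_3 = 1
cy_3 = 4
cz_3 = 3
w_3 = 3
d_3 = 4
cx_4 = 9
cy_4 = 4
cz_4 = 11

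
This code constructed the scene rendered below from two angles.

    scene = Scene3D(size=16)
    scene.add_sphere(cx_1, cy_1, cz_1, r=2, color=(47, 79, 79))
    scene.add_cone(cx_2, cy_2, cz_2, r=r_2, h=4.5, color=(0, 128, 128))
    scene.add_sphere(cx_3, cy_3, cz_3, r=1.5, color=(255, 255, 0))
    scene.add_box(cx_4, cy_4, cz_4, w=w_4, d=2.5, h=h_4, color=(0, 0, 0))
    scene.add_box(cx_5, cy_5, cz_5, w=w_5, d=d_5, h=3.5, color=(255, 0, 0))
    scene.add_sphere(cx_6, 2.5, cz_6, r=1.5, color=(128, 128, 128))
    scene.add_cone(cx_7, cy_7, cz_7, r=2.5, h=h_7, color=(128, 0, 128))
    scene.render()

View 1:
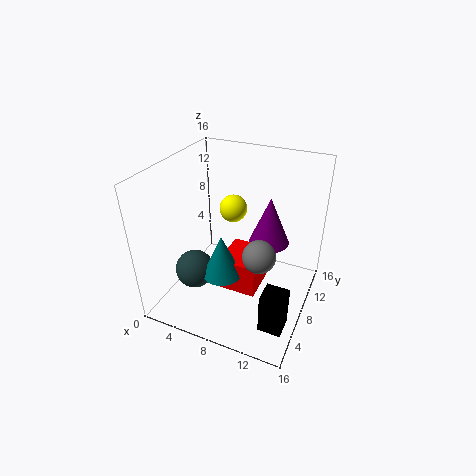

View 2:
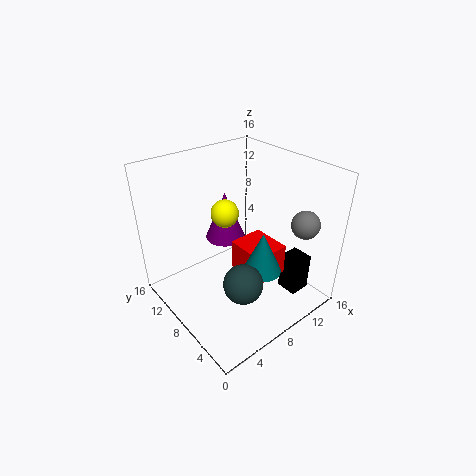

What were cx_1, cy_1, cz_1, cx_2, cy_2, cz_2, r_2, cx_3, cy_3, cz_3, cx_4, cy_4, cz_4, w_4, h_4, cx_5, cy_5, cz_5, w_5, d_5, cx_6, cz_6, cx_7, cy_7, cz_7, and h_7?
cx_1 = 5
cy_1 = 3.5
cz_1 = 6
cx_2 = 8
cy_2 = 4
cz_2 = 6
r_2 = 2
cx_3 = 7
cy_3 = 9
cz_3 = 11
cx_4 = 12.5
cy_4 = 3
cz_4 = 0.5
w_4 = 2.5
h_4 = 4.5
cx_5 = 7.5
cy_5 = 4
cz_5 = 4
w_5 = 4
d_5 = 4.5
cx_6 = 12.5
cz_6 = 10.5
cx_7 = 10
cy_7 = 13
cz_7 = 5
h_7 = 6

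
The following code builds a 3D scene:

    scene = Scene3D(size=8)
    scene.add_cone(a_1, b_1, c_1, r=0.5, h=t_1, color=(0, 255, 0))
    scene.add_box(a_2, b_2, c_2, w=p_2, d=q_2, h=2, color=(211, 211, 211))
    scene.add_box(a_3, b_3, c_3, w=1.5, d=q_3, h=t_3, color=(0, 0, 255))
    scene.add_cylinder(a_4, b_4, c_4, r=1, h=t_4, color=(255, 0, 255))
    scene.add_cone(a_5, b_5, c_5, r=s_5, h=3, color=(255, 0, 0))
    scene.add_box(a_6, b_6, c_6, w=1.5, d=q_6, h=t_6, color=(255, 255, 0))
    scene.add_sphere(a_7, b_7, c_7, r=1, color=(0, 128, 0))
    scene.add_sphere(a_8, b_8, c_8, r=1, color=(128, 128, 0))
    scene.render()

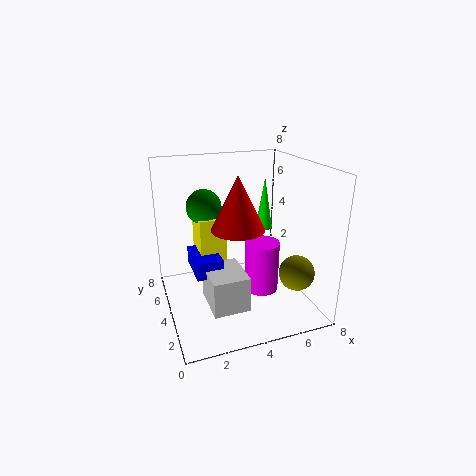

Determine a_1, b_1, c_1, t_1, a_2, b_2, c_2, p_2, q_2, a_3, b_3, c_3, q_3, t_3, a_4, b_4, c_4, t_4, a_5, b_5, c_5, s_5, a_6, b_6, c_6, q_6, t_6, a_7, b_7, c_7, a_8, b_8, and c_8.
a_1 = 6
b_1 = 5
c_1 = 4
t_1 = 3
a_2 = 2
b_2 = 2
c_2 = 0.5
p_2 = 2
q_2 = 2.5
a_3 = 1.5
b_3 = 3.5
c_3 = 2
q_3 = 2.5
t_3 = 1
a_4 = 5.5
b_4 = 4
c_4 = 0.5
t_4 = 3
a_5 = 4
b_5 = 4
c_5 = 4.5
s_5 = 1.5
a_6 = 2
b_6 = 4.5
c_6 = 2.5
q_6 = 2
t_6 = 2.5
a_7 = 2.5
b_7 = 5.5
c_7 = 5.5
a_8 = 7
b_8 = 2.5
c_8 = 2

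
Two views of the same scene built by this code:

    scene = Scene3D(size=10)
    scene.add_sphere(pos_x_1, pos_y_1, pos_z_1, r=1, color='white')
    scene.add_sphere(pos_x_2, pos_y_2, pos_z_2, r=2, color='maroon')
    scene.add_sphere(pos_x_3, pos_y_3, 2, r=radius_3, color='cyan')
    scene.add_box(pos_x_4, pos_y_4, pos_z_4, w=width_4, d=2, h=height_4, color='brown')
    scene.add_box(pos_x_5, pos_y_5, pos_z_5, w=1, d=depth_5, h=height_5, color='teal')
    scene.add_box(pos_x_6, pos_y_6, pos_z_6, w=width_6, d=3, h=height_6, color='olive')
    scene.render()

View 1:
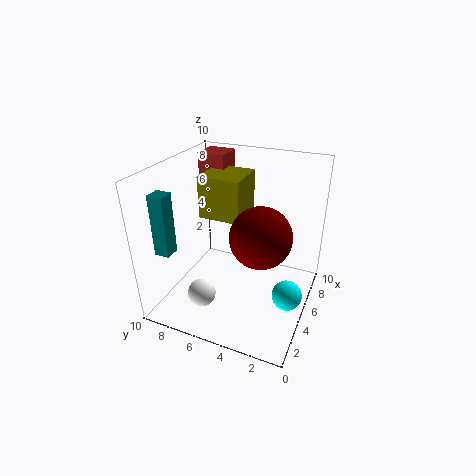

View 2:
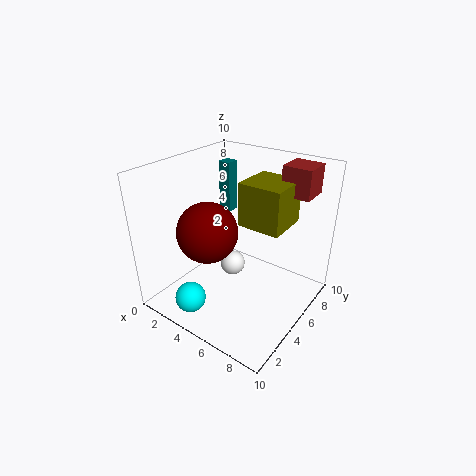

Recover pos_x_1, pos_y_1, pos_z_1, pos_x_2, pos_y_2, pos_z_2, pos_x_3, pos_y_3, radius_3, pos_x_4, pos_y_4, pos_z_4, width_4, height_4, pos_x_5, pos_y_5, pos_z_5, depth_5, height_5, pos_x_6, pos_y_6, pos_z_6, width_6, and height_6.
pos_x_1 = 3
pos_y_1 = 7
pos_z_1 = 1
pos_x_2 = 4
pos_y_2 = 3
pos_z_2 = 6
pos_x_3 = 4
pos_y_3 = 1
radius_3 = 1
pos_x_4 = 7
pos_y_4 = 7
pos_z_4 = 8
width_4 = 2
height_4 = 2
pos_x_5 = 1
pos_y_5 = 8
pos_z_5 = 5
depth_5 = 1
height_5 = 4
pos_x_6 = 5
pos_y_6 = 5
pos_z_6 = 6
width_6 = 3
height_6 = 3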